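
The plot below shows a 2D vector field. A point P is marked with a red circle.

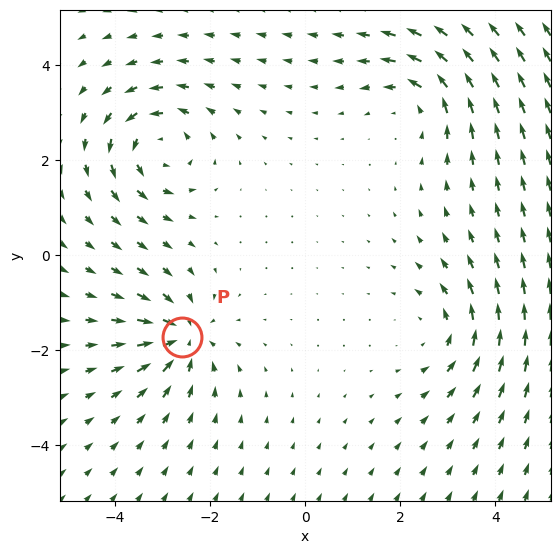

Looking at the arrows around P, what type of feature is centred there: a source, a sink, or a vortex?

At P (-2.6, -1.7) the arrows converge inward. Divergence about -5, curl ≈0 — negative divergence with near-zero curl is a sink.

sink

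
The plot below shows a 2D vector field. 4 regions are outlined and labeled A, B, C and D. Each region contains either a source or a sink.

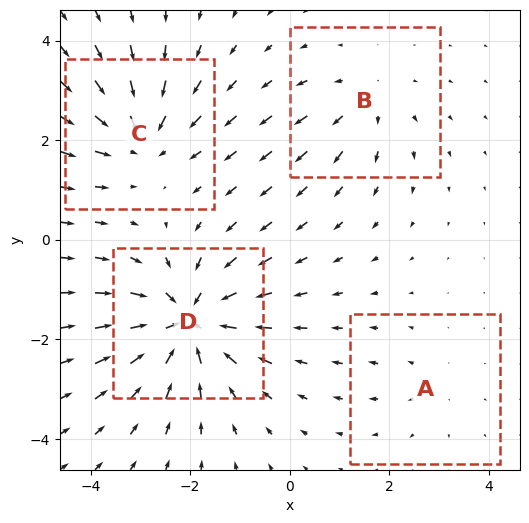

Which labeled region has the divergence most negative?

Divergence at each region's feature centre — A: about +2, B: about +3, C: about -5, D: about -7. Region D is most negative.

D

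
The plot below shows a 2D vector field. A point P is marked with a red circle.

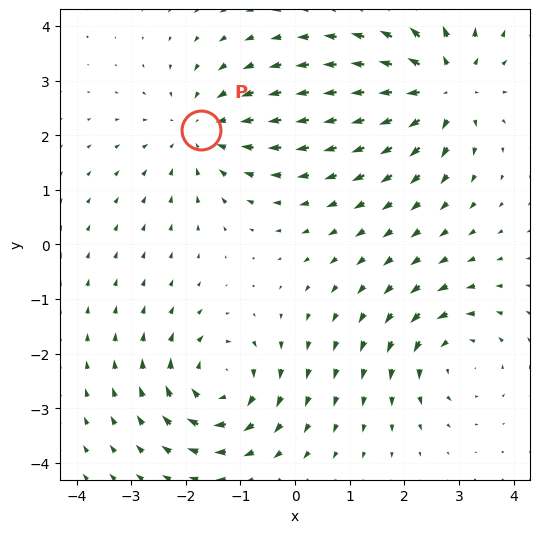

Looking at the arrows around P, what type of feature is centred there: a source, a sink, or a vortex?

sink

At P (-1.7, 2.1) the arrows converge inward. Divergence about -3, curl ≈0 — negative divergence with near-zero curl is a sink.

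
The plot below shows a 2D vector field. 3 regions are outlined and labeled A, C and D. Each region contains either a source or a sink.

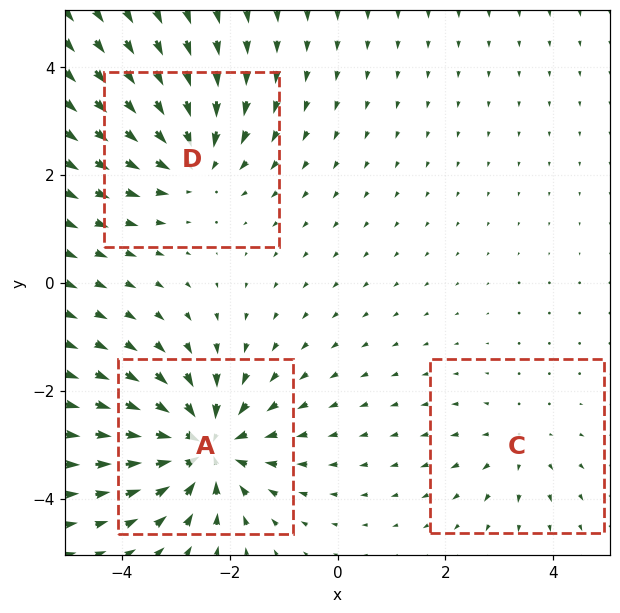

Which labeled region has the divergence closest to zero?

Divergence at each region's feature centre — A: about -5, C: about +2, D: about -4. Region C is closest to zero.

C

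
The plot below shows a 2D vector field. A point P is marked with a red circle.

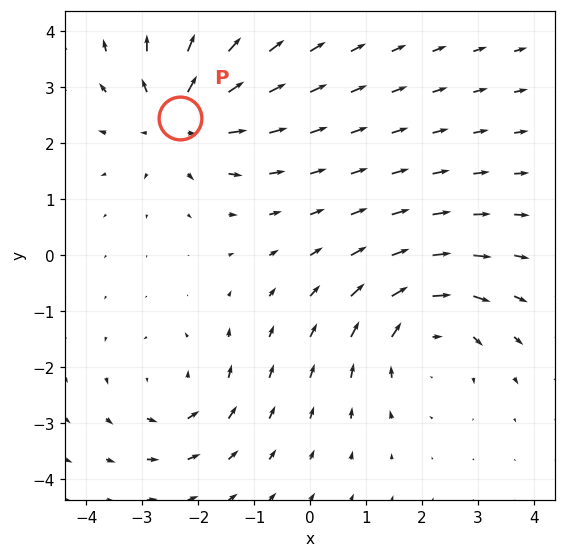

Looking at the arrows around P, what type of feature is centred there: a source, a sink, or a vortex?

source

At P (-2.3, 2.5) the arrows spread outward. Divergence about +4, curl ≈0 — positive divergence with near-zero curl is a source.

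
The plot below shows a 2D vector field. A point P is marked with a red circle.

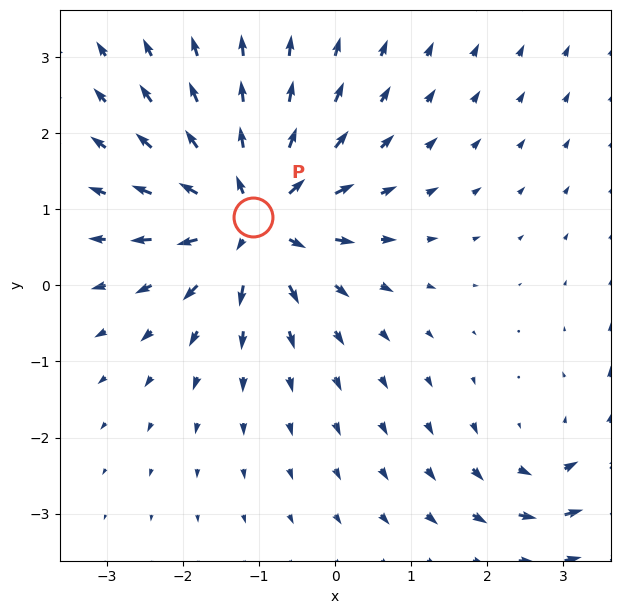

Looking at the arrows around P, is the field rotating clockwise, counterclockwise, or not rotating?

Near P at (-1.1, 0.9) the arrows show no circulation. The curl there is ≈0.

not rotating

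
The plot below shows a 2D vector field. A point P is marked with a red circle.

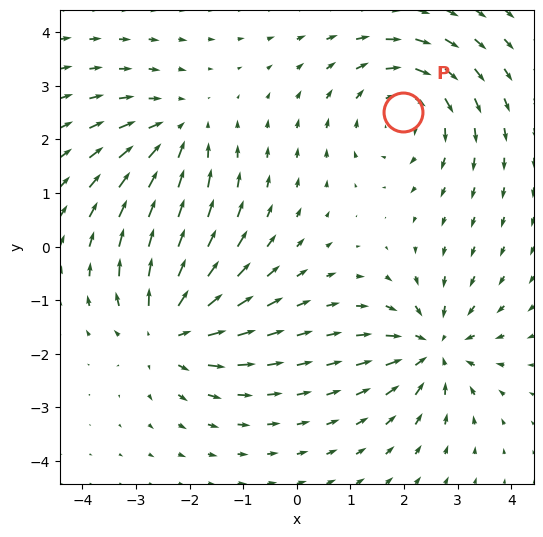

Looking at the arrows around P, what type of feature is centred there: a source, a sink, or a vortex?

At P (2.0, 2.5) the arrows circulate clockwise. Divergence ≈0, curl about -4 — near-zero divergence with nonzero curl is a vortex.

vortex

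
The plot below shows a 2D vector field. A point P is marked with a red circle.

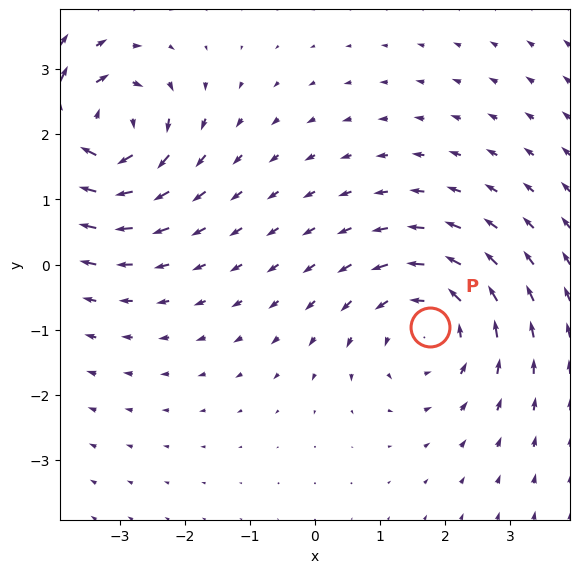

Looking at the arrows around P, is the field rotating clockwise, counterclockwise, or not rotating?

counterclockwise

Near P at (1.8, -1.0) the arrows circulate counterclockwise. The curl (z-component) there is about +4; positive curl means counterclockwise rotation.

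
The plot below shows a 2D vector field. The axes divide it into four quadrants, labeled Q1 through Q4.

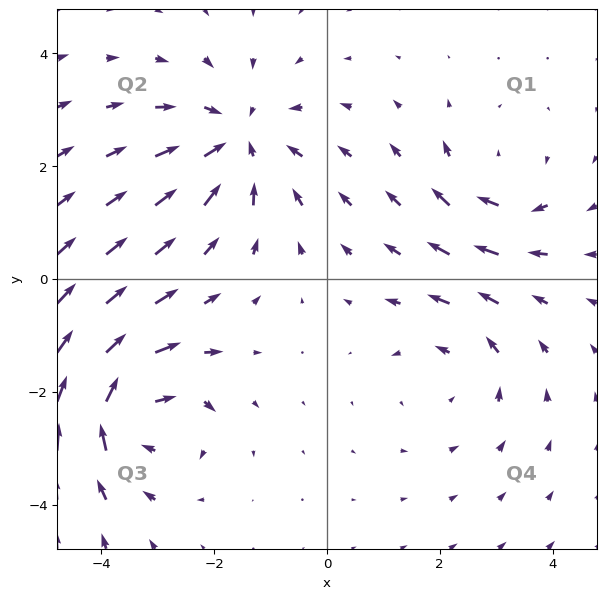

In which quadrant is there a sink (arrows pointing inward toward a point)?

Q2

The sink sits at approximately (-1.6, 2.5), which lies in quadrant Q2. The divergence there is about -4, negative as expected for a sink.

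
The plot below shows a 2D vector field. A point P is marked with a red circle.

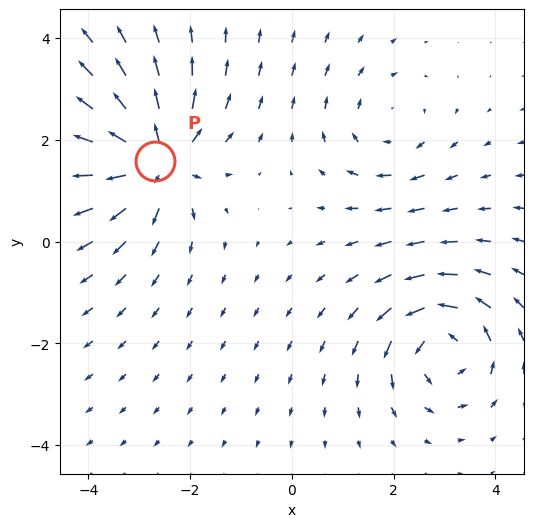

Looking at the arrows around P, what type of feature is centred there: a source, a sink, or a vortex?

source

At P (-2.7, 1.6) the arrows spread outward. Divergence about +5, curl ≈0 — positive divergence with near-zero curl is a source.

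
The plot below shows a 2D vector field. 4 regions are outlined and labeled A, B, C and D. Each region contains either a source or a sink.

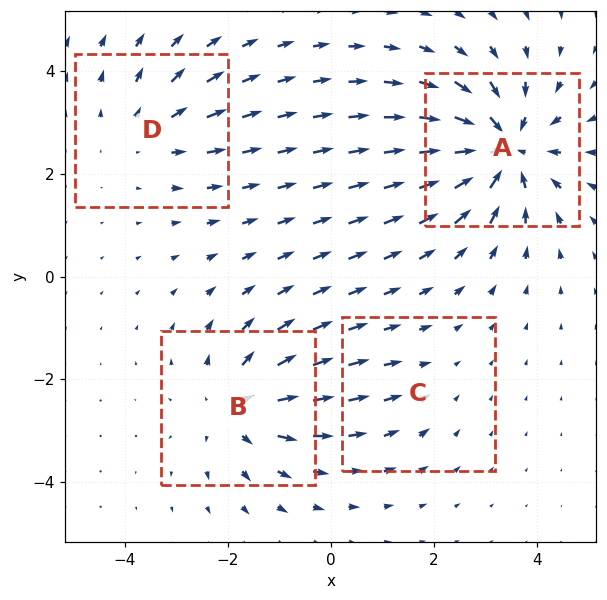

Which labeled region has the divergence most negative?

A

Divergence at each region's feature centre — A: about -7, B: about +4, C: about -2, D: about +3. Region A is most negative.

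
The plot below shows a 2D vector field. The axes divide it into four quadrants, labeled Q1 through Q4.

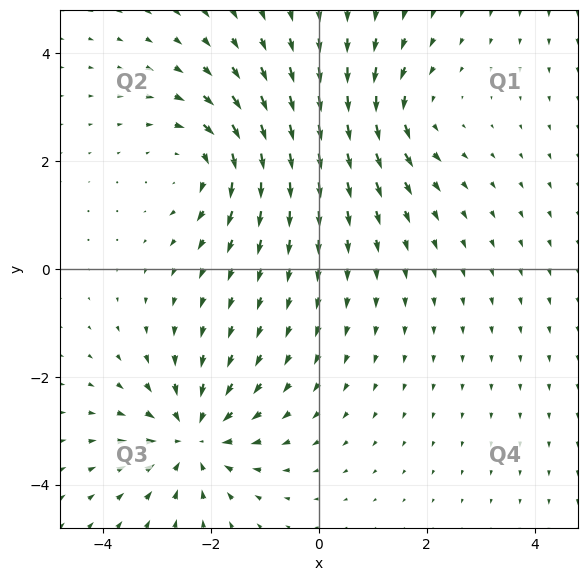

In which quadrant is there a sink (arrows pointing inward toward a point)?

The sink sits at approximately (-2.3, -3.1), which lies in quadrant Q3. The divergence there is about -4, negative as expected for a sink.

Q3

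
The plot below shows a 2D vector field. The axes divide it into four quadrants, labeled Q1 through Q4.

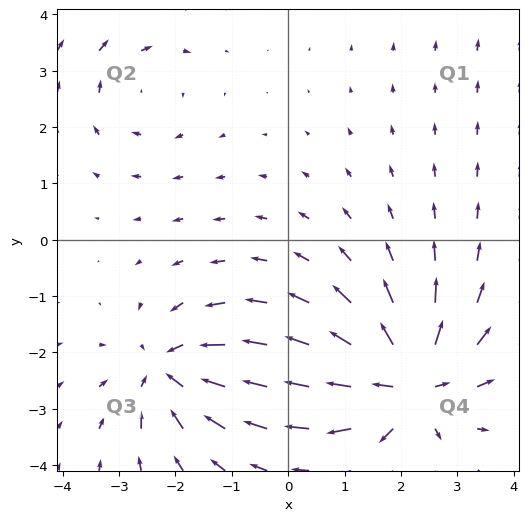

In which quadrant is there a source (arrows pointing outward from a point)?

Q4

The source sits at approximately (2.1, -2.5), which lies in quadrant Q4. The divergence there is about +7, positive as expected for a source.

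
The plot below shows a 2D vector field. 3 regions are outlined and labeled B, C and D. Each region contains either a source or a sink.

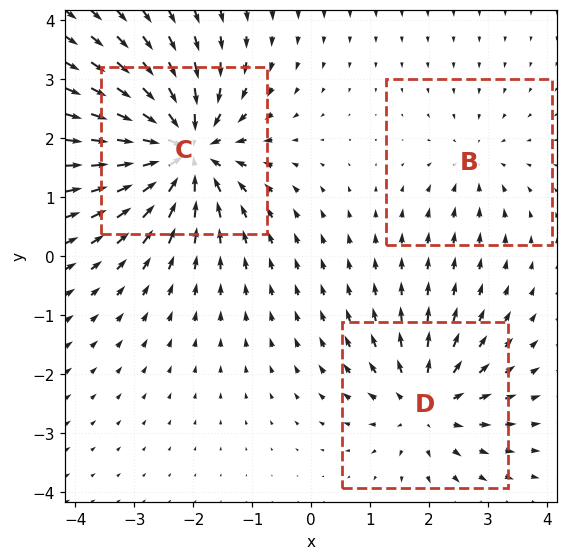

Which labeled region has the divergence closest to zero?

Divergence at each region's feature centre — B: about -2, C: about -6, D: about +4. Region B is closest to zero.

B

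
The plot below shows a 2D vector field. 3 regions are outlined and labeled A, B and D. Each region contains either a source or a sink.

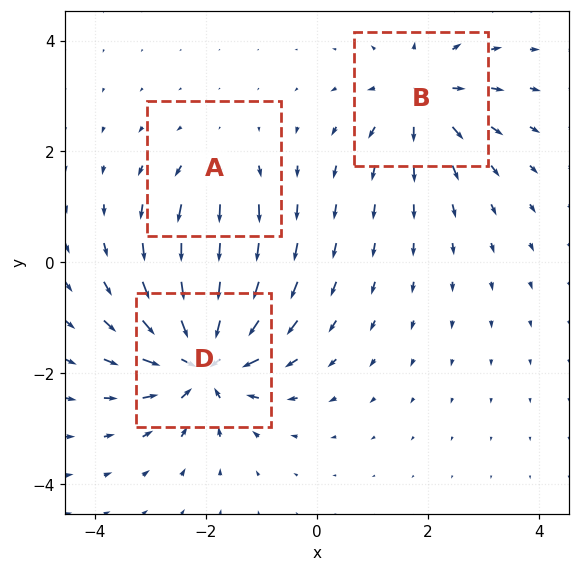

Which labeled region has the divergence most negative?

D

Divergence at each region's feature centre — A: about +2, B: about +4, D: about -6. Region D is most negative.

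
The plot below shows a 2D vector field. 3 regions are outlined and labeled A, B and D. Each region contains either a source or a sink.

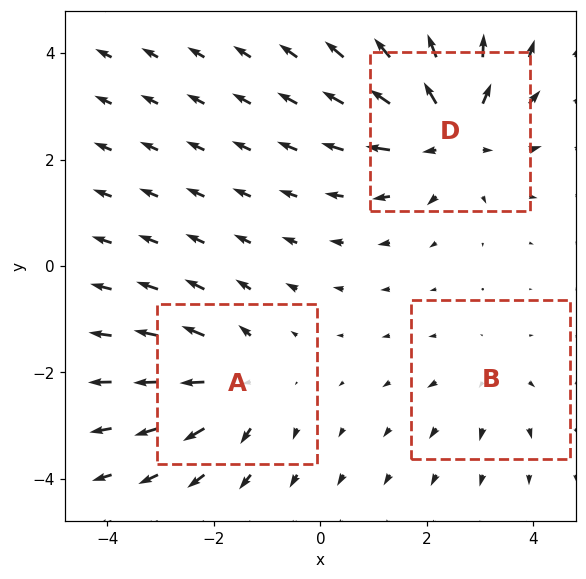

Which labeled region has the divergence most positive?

D

Divergence at each region's feature centre — A: about +3, B: about +2, D: about +5. Region D is most positive.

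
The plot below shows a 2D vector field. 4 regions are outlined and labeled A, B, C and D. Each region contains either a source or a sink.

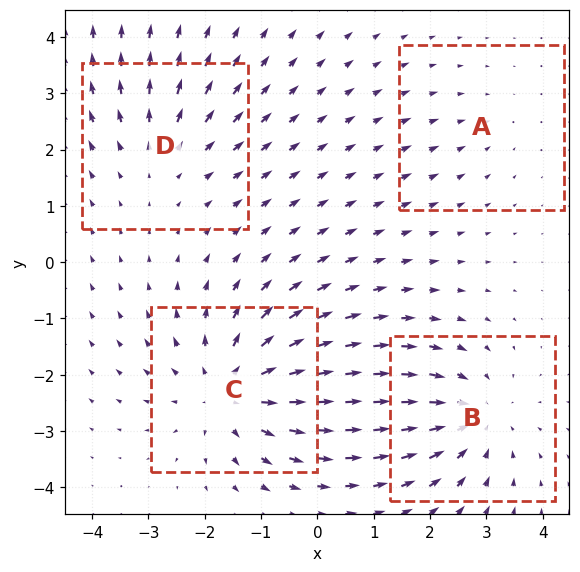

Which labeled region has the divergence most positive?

Divergence at each region's feature centre — A: about -2, B: about -4, C: about +5, D: about +3. Region C is most positive.

C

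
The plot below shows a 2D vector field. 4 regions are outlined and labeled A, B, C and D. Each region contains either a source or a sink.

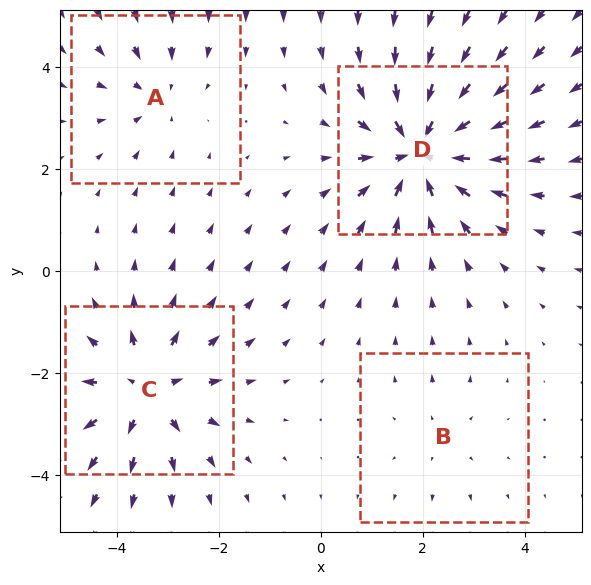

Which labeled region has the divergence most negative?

Divergence at each region's feature centre — A: about -3, B: about +2, C: about +5, D: about -7. Region D is most negative.

D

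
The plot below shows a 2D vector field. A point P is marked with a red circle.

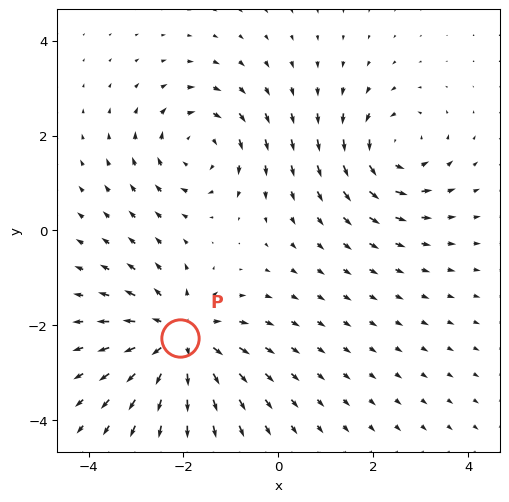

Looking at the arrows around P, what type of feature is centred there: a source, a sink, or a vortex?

source

At P (-2.1, -2.3) the arrows spread outward. Divergence about +4, curl ≈0 — positive divergence with near-zero curl is a source.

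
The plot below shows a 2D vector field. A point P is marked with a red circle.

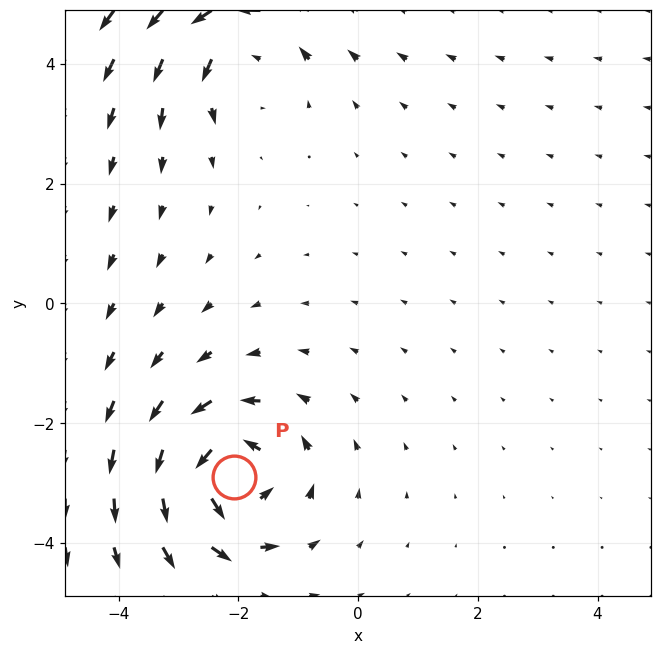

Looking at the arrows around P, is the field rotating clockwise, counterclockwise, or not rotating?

counterclockwise

Near P at (-2.1, -2.9) the arrows circulate counterclockwise. The curl (z-component) there is about +5; positive curl means counterclockwise rotation.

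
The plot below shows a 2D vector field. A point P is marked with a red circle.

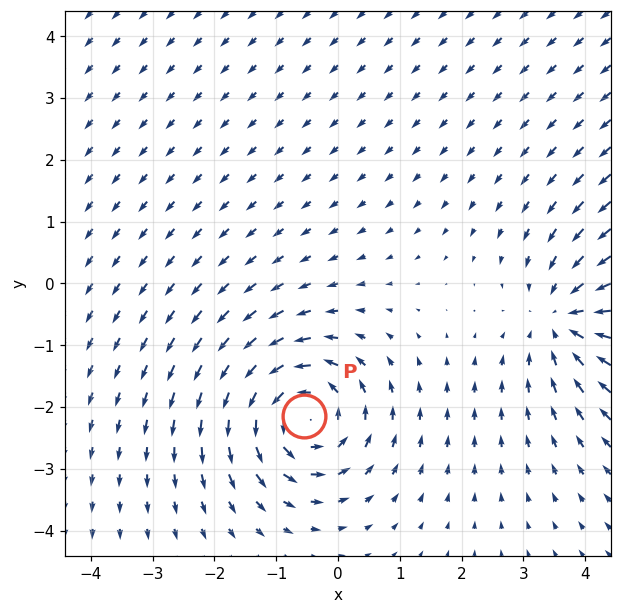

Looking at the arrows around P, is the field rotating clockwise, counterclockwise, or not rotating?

Near P at (-0.6, -2.1) the arrows circulate counterclockwise. The curl (z-component) there is about +4; positive curl means counterclockwise rotation.

counterclockwise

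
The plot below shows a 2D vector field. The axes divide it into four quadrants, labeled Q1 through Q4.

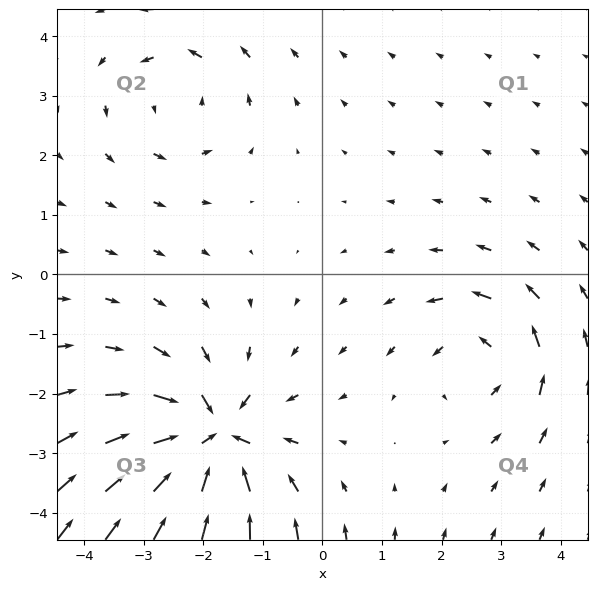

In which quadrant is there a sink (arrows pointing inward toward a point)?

Q3

The sink sits at approximately (-1.9, -2.8), which lies in quadrant Q3. The divergence there is about -6, negative as expected for a sink.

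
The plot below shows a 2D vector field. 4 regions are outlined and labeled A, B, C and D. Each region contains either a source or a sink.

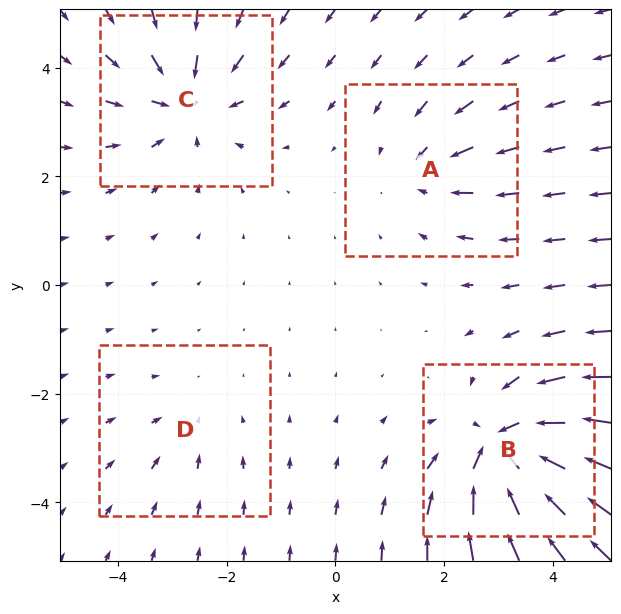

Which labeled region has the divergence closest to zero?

D

Divergence at each region's feature centre — A: about -3, B: about -7, C: about -5, D: about -2. Region D is closest to zero.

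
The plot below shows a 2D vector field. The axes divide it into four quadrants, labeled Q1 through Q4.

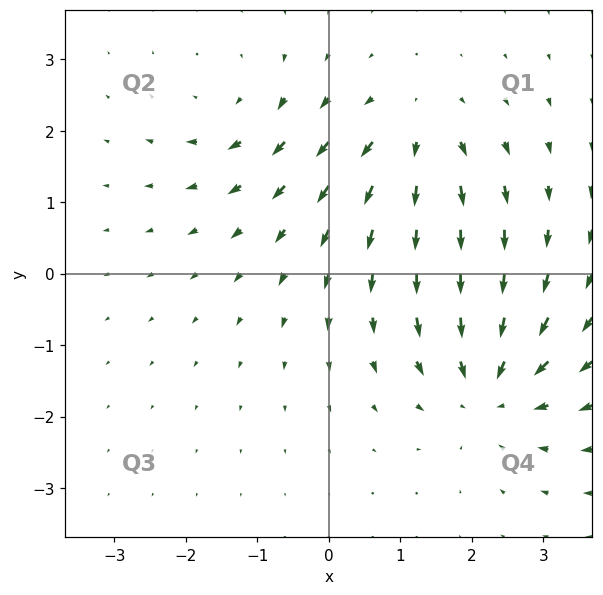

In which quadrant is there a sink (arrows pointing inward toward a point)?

Q4

The sink sits at approximately (2.3, -1.6), which lies in quadrant Q4. The divergence there is about -5, negative as expected for a sink.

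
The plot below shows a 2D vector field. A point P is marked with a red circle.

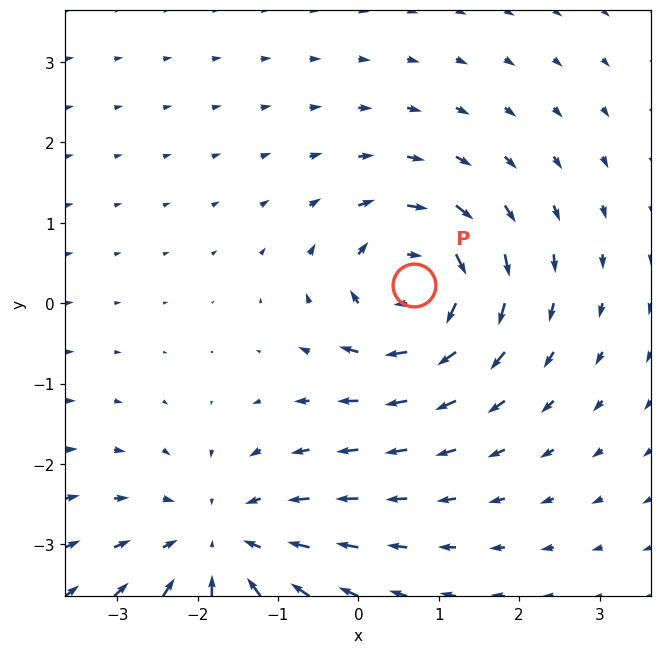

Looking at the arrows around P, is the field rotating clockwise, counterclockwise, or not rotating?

clockwise

Near P at (0.7, 0.2) the arrows circulate clockwise. The curl (z-component) there is about -6; negative curl means clockwise rotation.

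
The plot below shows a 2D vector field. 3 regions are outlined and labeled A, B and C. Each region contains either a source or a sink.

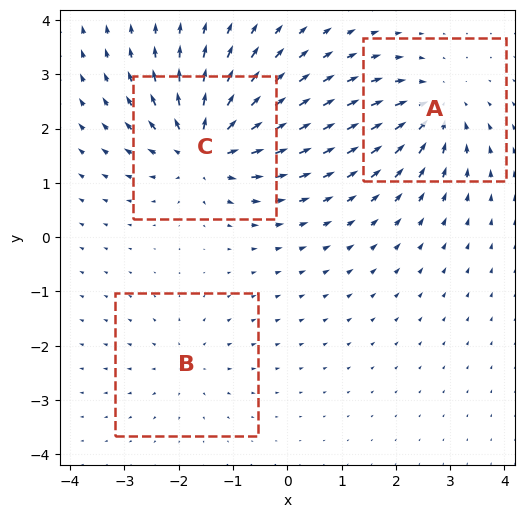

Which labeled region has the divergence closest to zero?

B

Divergence at each region's feature centre — A: about -4, B: about +2, C: about +6. Region B is closest to zero.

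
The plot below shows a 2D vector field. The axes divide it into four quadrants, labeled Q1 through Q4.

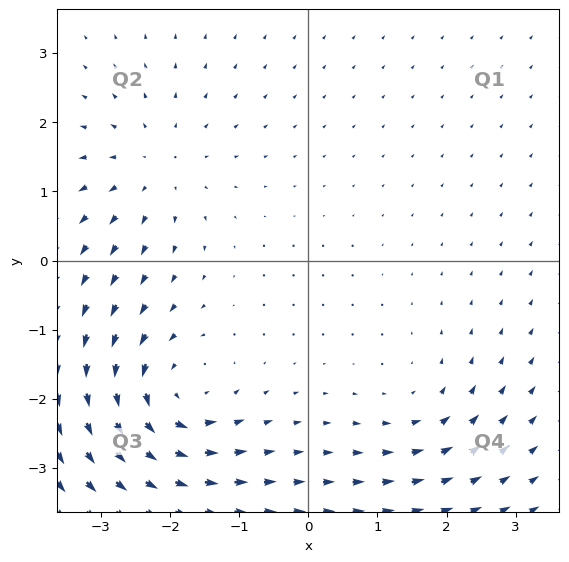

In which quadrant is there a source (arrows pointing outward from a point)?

The source sits at approximately (-2.2, 1.3), which lies in quadrant Q2. The divergence there is about +3, positive as expected for a source.

Q2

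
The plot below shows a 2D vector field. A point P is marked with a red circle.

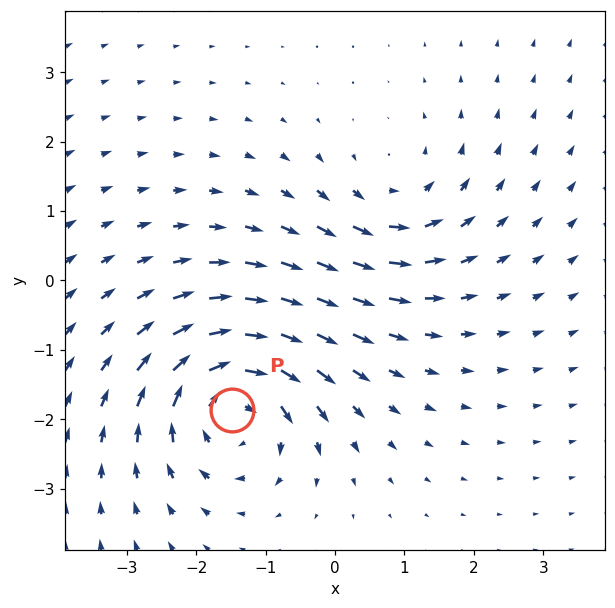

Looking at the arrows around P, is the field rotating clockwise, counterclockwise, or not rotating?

Near P at (-1.5, -1.9) the arrows circulate clockwise. The curl (z-component) there is about -5; negative curl means clockwise rotation.

clockwise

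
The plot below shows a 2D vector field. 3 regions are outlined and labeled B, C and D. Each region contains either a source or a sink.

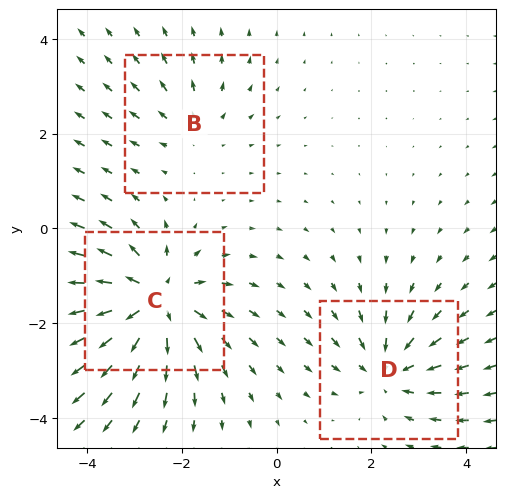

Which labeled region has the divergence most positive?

Divergence at each region's feature centre — B: about +2, C: about +6, D: about -4. Region C is most positive.

C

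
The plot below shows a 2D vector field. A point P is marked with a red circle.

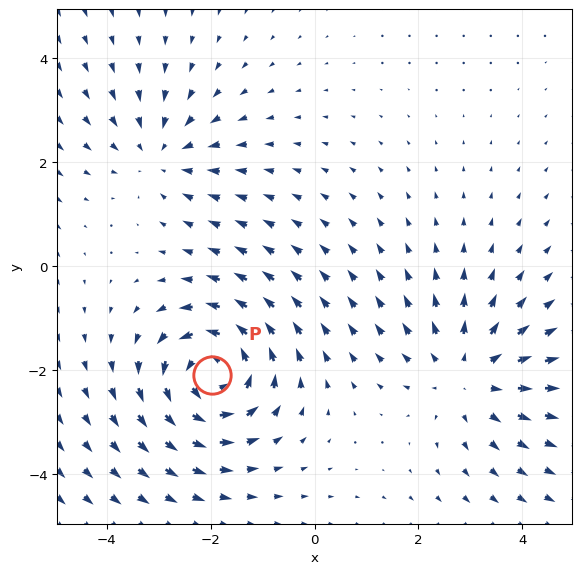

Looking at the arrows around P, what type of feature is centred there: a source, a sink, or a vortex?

vortex

At P (-2.0, -2.1) the arrows circulate counterclockwise. Divergence ≈0, curl about +5 — near-zero divergence with nonzero curl is a vortex.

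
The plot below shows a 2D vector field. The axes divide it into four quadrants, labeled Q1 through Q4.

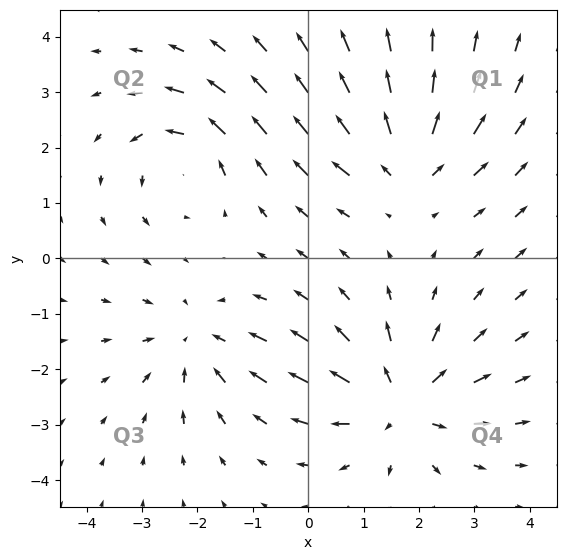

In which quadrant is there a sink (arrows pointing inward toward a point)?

Q3

The sink sits at approximately (-2.0, -1.5), which lies in quadrant Q3. The divergence there is about -3, negative as expected for a sink.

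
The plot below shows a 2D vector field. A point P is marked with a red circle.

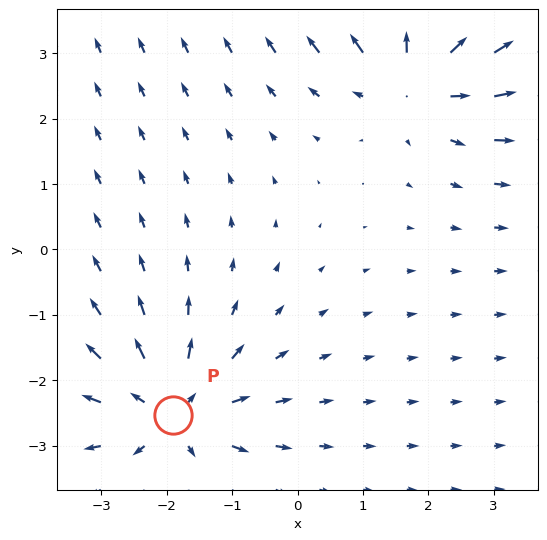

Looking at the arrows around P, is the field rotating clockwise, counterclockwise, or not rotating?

Near P at (-1.9, -2.5) the arrows show no circulation. The curl there is ≈0.

not rotating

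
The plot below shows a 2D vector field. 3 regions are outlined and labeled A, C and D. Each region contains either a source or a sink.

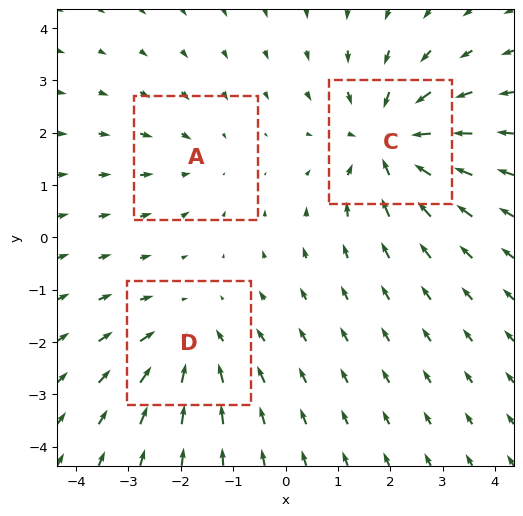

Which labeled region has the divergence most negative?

C

Divergence at each region's feature centre — A: about -2, C: about -4, D: about -3. Region C is most negative.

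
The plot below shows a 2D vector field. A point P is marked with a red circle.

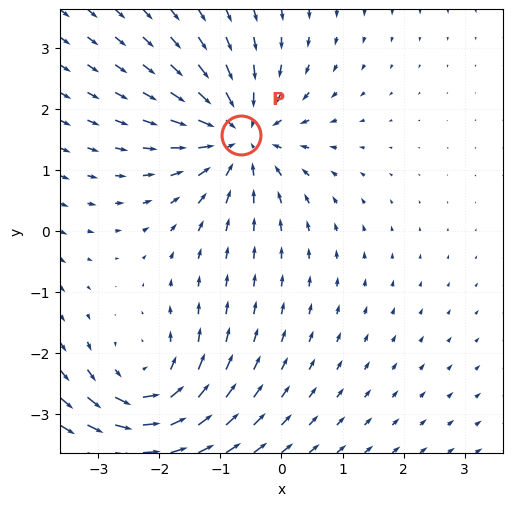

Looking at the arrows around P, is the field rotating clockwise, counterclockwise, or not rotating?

Near P at (-0.7, 1.6) the arrows show no circulation. The curl there is ≈0.

not rotating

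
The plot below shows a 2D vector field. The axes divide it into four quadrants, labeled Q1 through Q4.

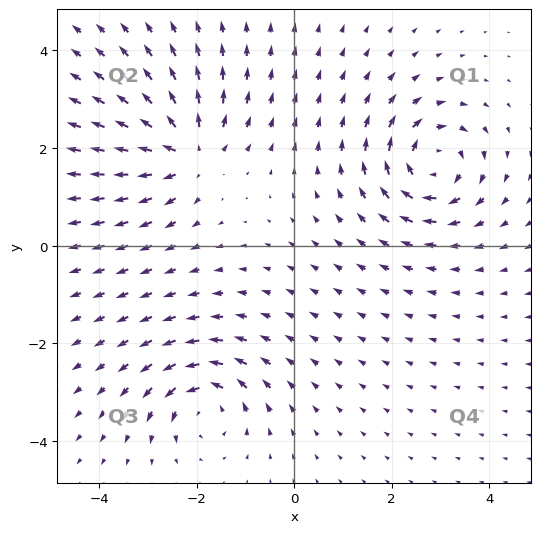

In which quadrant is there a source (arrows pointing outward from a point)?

Q2

The source sits at approximately (-2.2, 1.9), which lies in quadrant Q2. The divergence there is about +6, positive as expected for a source.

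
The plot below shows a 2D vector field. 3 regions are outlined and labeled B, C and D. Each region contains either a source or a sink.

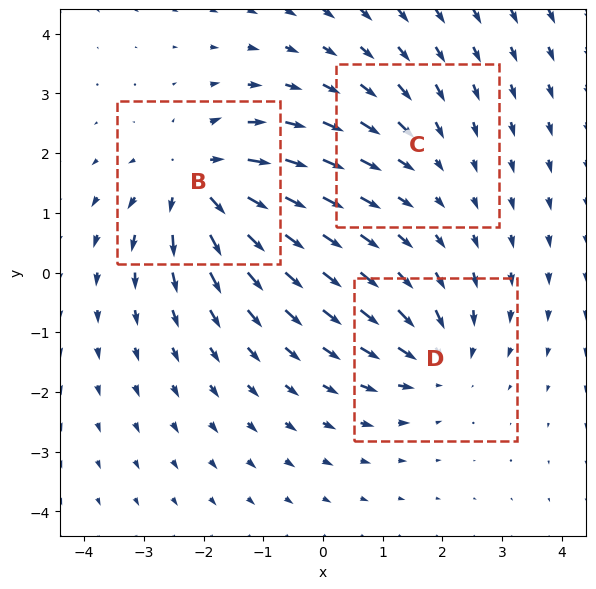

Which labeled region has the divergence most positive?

B

Divergence at each region's feature centre — B: about +5, C: about -2, D: about -4. Region B is most positive.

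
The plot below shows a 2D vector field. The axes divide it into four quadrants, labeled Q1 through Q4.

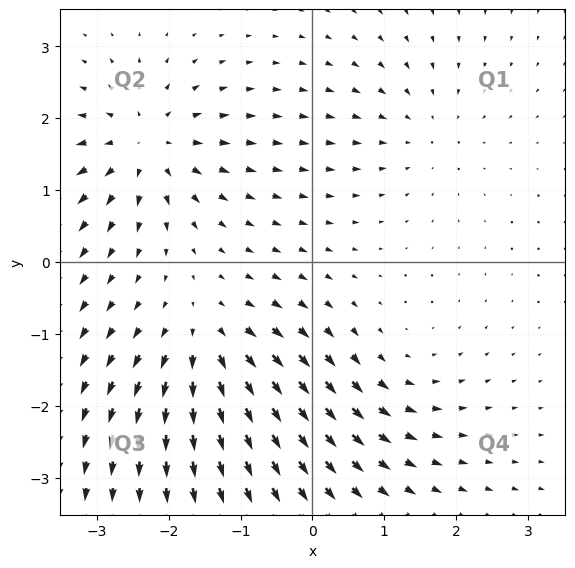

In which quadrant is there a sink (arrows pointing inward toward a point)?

Q1

The sink sits at approximately (1.6, 1.8), which lies in quadrant Q1. The divergence there is about -3, negative as expected for a sink.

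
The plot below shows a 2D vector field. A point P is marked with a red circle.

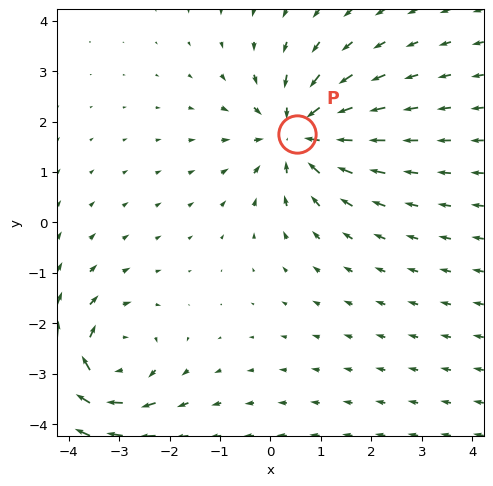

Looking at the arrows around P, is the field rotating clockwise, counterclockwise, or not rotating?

Near P at (0.5, 1.8) the arrows show no circulation. The curl there is ≈0.

not rotating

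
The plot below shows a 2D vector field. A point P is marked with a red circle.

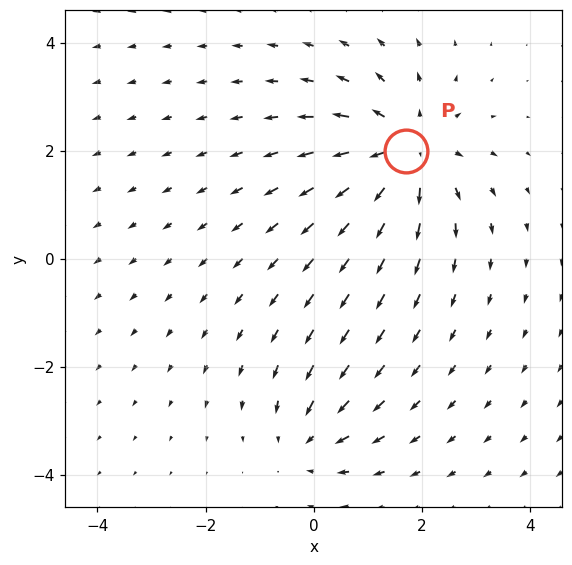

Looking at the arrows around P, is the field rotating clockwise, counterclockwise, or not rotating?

Near P at (1.7, 2.0) the arrows show no circulation. The curl there is ≈0.

not rotating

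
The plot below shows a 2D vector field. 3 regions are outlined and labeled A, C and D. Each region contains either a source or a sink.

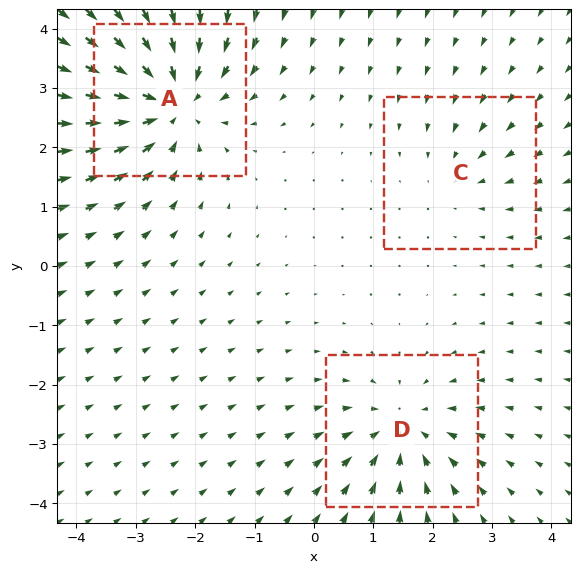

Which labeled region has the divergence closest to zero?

C

Divergence at each region's feature centre — A: about -5, C: about -2, D: about -3. Region C is closest to zero.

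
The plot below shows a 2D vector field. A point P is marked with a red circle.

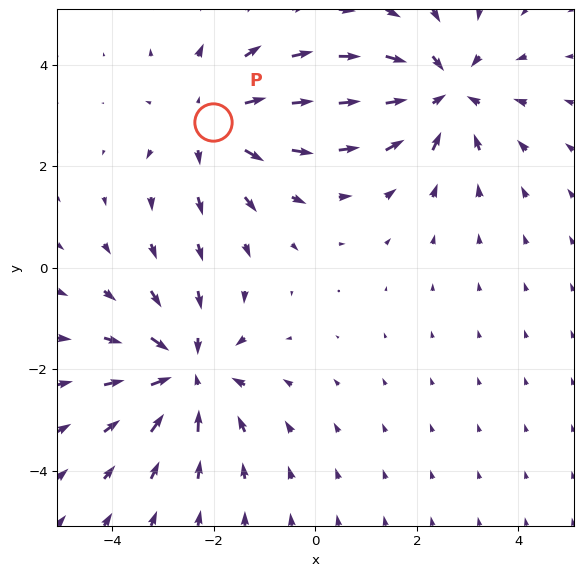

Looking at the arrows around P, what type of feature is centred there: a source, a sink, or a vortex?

At P (-2.0, 2.9) the arrows spread outward. Divergence about +3, curl ≈0 — positive divergence with near-zero curl is a source.

source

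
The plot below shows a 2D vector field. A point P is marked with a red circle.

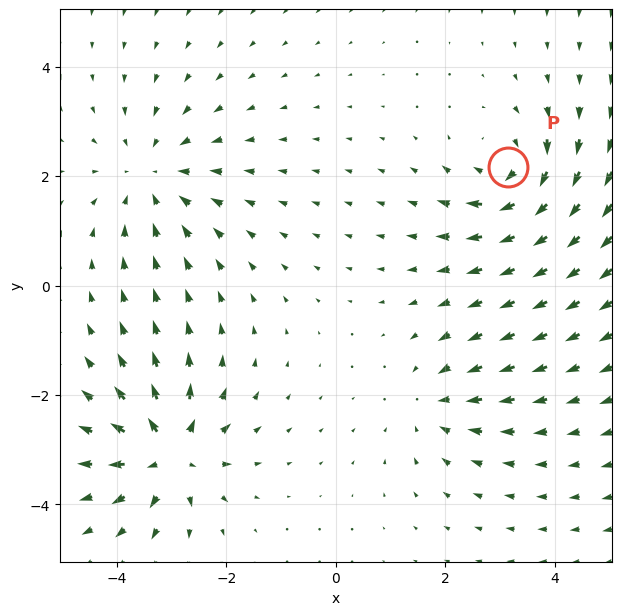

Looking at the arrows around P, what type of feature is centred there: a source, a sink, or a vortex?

At P (3.1, 2.2) the arrows circulate clockwise. Divergence ≈0, curl about -6 — near-zero divergence with nonzero curl is a vortex.

vortex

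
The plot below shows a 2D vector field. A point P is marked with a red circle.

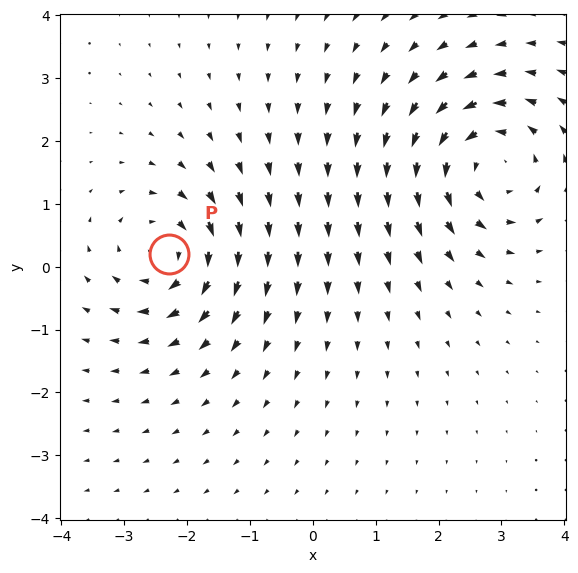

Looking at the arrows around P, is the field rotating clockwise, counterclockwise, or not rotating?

Near P at (-2.3, 0.2) the arrows circulate clockwise. The curl (z-component) there is about -4; negative curl means clockwise rotation.

clockwise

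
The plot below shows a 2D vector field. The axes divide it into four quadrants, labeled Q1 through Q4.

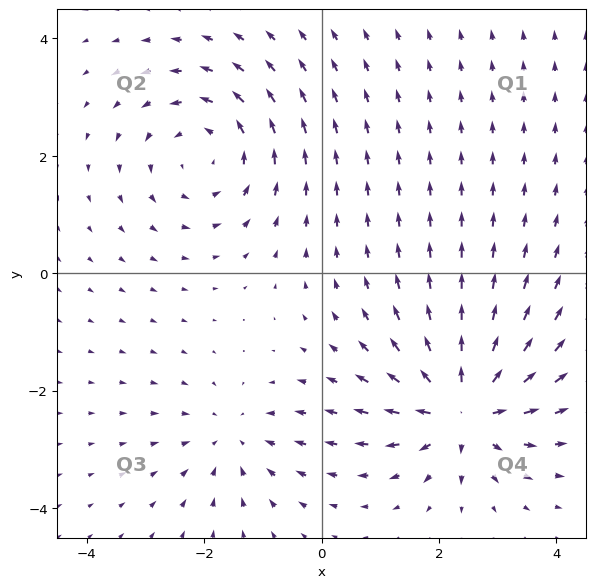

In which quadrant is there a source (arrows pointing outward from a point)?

Q4

The source sits at approximately (2.4, -2.3), which lies in quadrant Q4. The divergence there is about +6, positive as expected for a source.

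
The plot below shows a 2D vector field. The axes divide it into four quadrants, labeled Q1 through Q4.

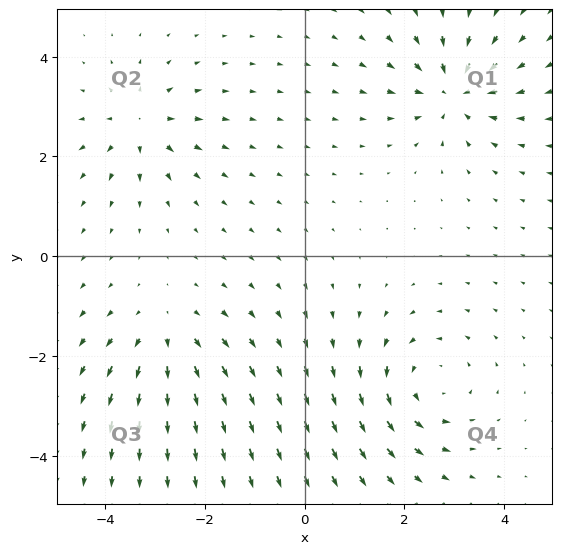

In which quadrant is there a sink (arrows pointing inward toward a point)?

Q1

The sink sits at approximately (3.0, 3.3), which lies in quadrant Q1. The divergence there is about -5, negative as expected for a sink.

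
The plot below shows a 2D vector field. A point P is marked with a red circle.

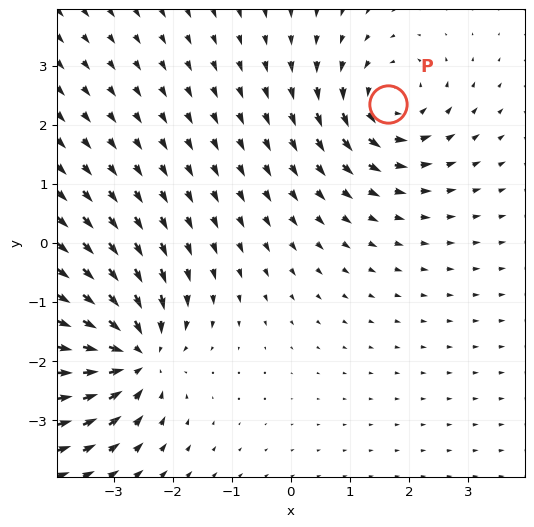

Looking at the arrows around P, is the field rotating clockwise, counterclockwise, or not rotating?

counterclockwise

Near P at (1.6, 2.3) the arrows circulate counterclockwise. The curl (z-component) there is about +4; positive curl means counterclockwise rotation.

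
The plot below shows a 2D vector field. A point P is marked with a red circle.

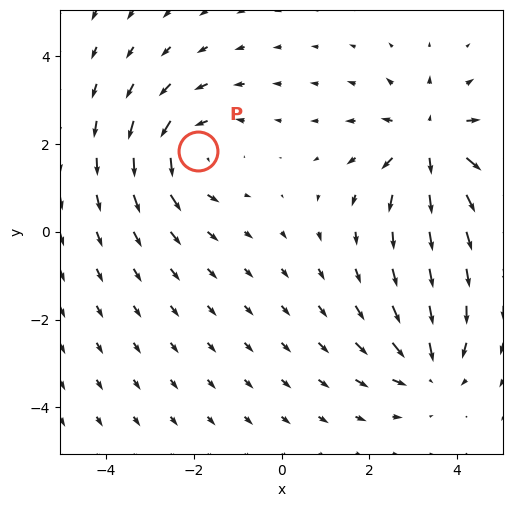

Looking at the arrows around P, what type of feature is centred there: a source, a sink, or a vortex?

vortex

At P (-1.9, 1.8) the arrows circulate counterclockwise. Divergence ≈0, curl about +3 — near-zero divergence with nonzero curl is a vortex.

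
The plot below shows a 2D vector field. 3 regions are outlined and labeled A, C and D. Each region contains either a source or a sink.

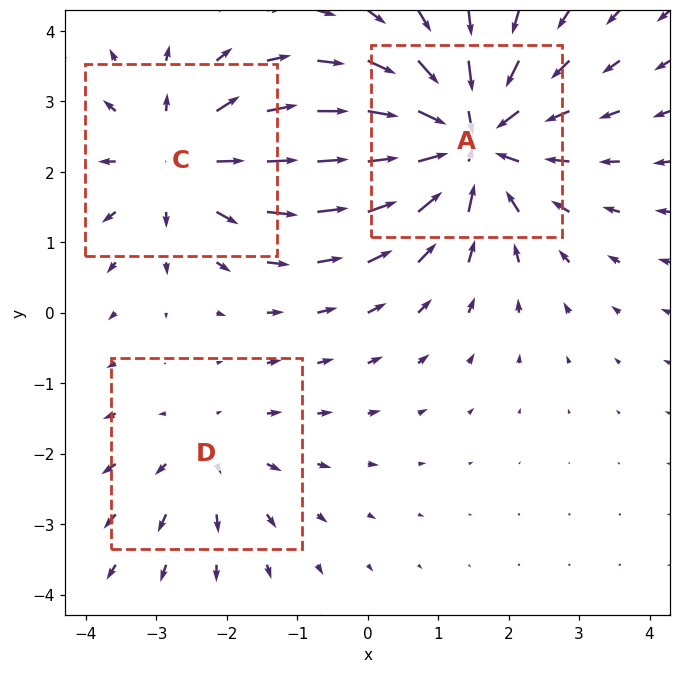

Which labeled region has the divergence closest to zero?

Divergence at each region's feature centre — A: about -4, C: about +3, D: about +2. Region D is closest to zero.

D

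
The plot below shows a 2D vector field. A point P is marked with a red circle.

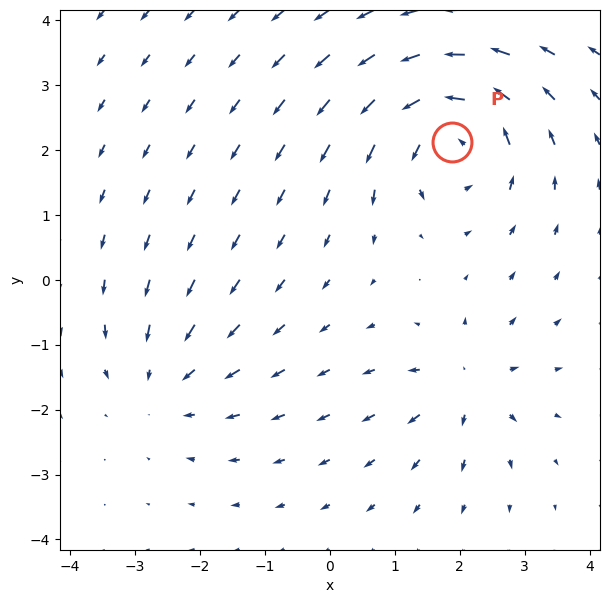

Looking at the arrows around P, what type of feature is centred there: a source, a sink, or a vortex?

vortex

At P (1.9, 2.1) the arrows circulate counterclockwise. Divergence ≈0, curl about +5 — near-zero divergence with nonzero curl is a vortex.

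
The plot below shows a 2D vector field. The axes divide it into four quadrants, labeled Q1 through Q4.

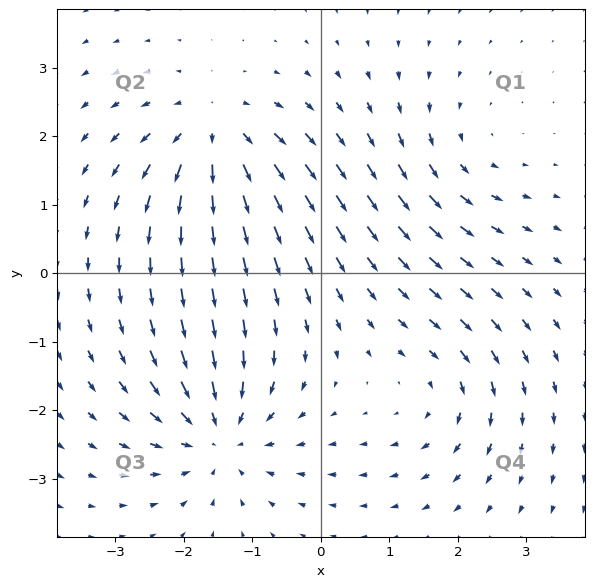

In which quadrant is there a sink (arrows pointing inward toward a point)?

The sink sits at approximately (-1.5, -2.4), which lies in quadrant Q3. The divergence there is about -5, negative as expected for a sink.

Q3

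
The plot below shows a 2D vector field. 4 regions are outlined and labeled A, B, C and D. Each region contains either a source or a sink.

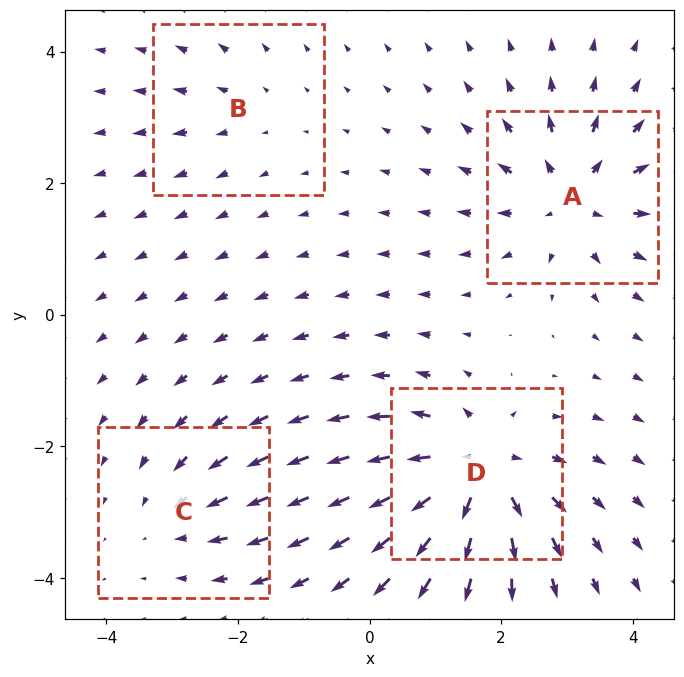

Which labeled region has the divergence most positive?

Divergence at each region's feature centre — A: about +6, B: about +2, C: about -3, D: about +7. Region D is most positive.

D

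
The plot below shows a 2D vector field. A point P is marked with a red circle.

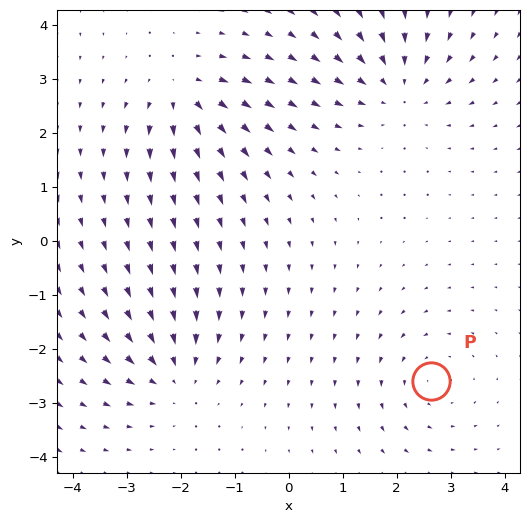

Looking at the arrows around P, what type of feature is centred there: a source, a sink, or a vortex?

At P (2.6, -2.6) the arrows circulate counterclockwise. Divergence ≈0, curl about +3 — near-zero divergence with nonzero curl is a vortex.

vortex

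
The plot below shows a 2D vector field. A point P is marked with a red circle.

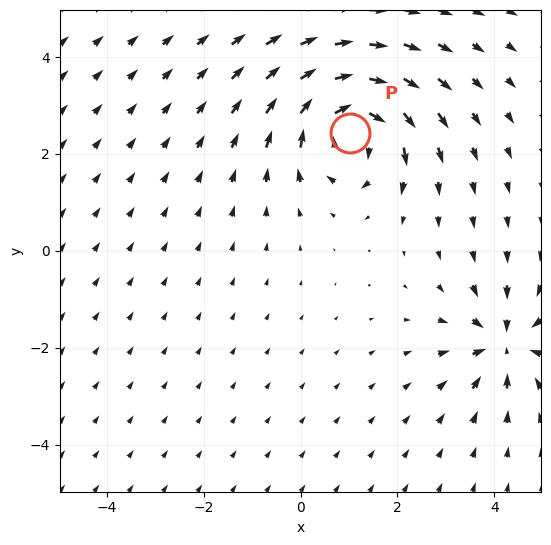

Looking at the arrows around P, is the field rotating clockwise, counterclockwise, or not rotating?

Near P at (1.0, 2.4) the arrows circulate clockwise. The curl (z-component) there is about -5; negative curl means clockwise rotation.

clockwise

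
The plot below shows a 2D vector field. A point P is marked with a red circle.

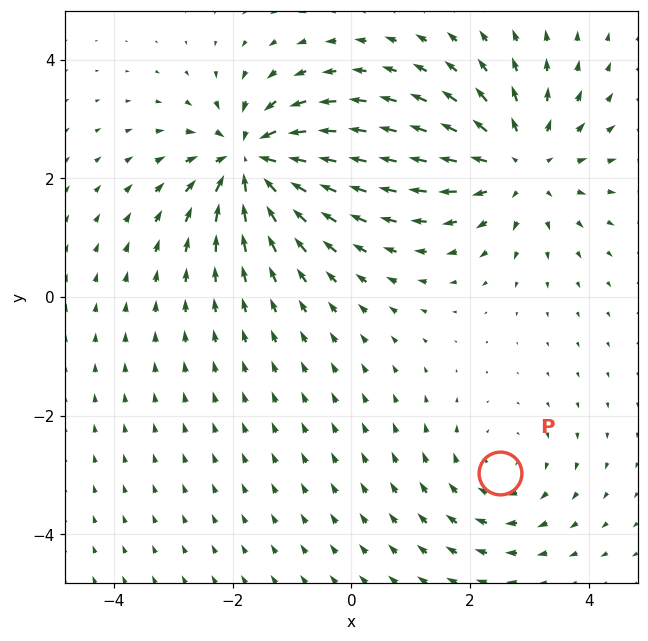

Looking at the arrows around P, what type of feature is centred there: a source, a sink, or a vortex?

vortex

At P (2.5, -3.0) the arrows circulate clockwise. Divergence ≈0, curl about -3 — near-zero divergence with nonzero curl is a vortex.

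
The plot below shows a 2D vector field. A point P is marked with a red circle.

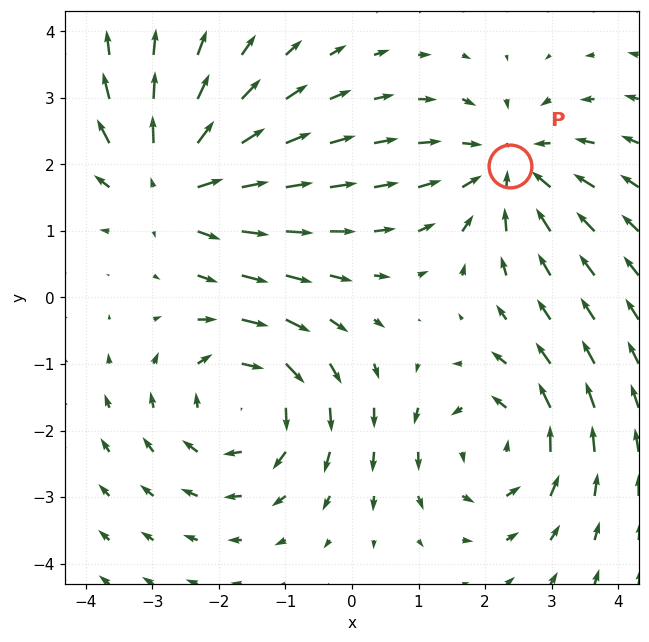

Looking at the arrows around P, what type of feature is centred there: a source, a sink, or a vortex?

At P (2.4, 2.0) the arrows converge inward. Divergence about -3, curl ≈0 — negative divergence with near-zero curl is a sink.

sink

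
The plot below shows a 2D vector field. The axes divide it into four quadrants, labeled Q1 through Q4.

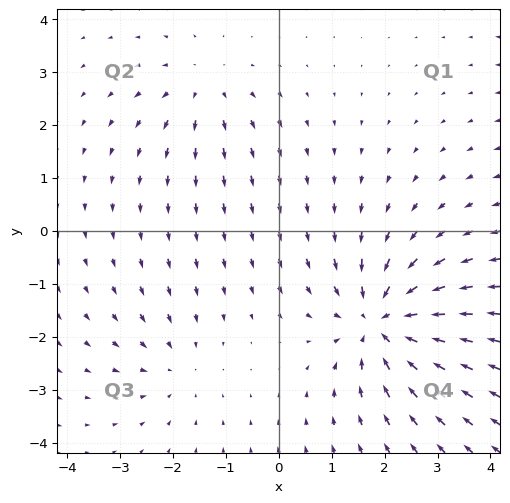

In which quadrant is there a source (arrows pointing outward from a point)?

Q2

The source sits at approximately (-1.4, 2.7), which lies in quadrant Q2. The divergence there is about +3, positive as expected for a source.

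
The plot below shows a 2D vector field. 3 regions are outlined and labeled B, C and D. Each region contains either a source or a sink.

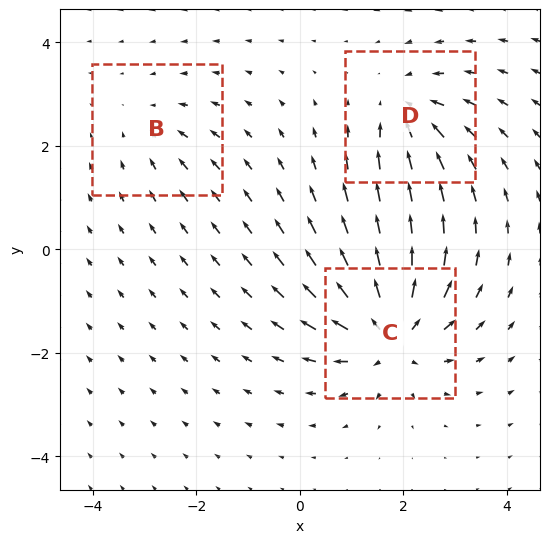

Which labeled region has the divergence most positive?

C

Divergence at each region's feature centre — B: about -2, C: about +6, D: about -4. Region C is most positive.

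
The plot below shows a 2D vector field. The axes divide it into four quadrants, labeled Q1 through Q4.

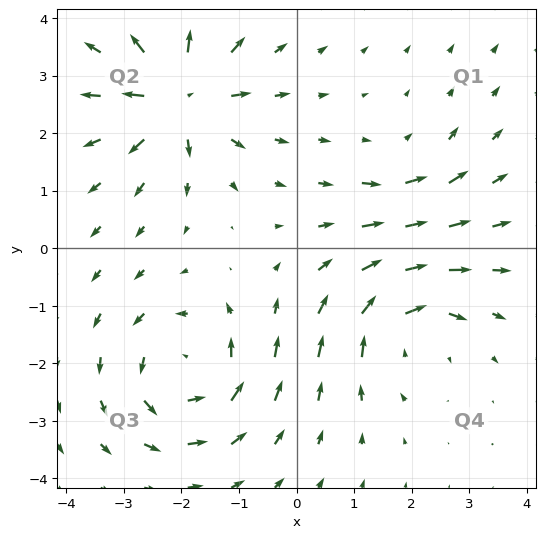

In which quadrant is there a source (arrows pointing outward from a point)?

The source sits at approximately (-2.0, 2.6), which lies in quadrant Q2. The divergence there is about +7, positive as expected for a source.

Q2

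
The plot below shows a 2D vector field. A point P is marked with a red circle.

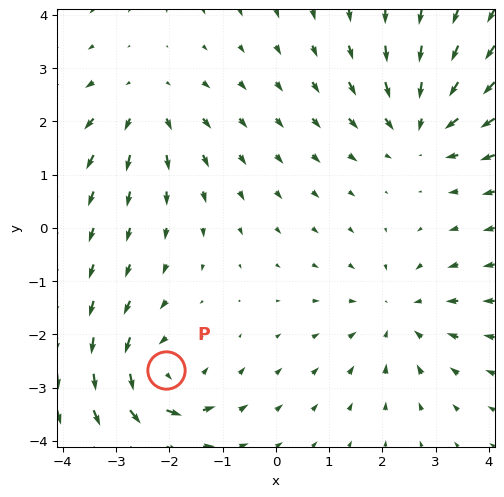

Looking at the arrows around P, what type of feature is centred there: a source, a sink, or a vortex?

At P (-2.1, -2.7) the arrows circulate counterclockwise. Divergence ≈0, curl about +5 — near-zero divergence with nonzero curl is a vortex.

vortex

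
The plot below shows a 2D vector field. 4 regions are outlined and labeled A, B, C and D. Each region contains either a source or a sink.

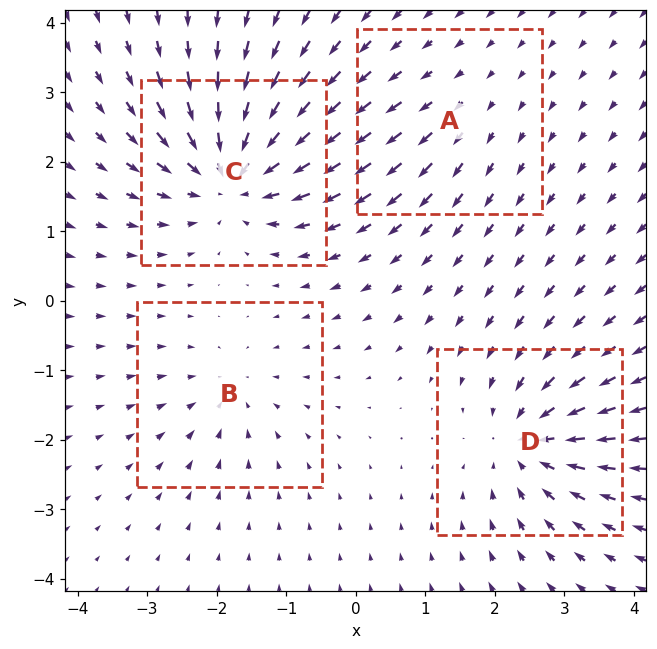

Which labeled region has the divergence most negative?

C

Divergence at each region's feature centre — A: about +2, B: about -3, C: about -7, D: about -6. Region C is most negative.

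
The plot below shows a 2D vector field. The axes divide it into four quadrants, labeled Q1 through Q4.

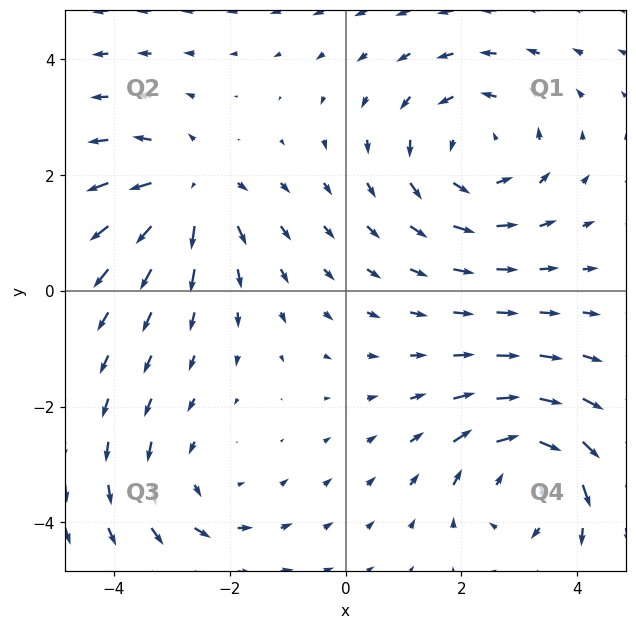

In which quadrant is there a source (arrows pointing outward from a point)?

The source sits at approximately (-2.7, 1.8), which lies in quadrant Q2. The divergence there is about +4, positive as expected for a source.

Q2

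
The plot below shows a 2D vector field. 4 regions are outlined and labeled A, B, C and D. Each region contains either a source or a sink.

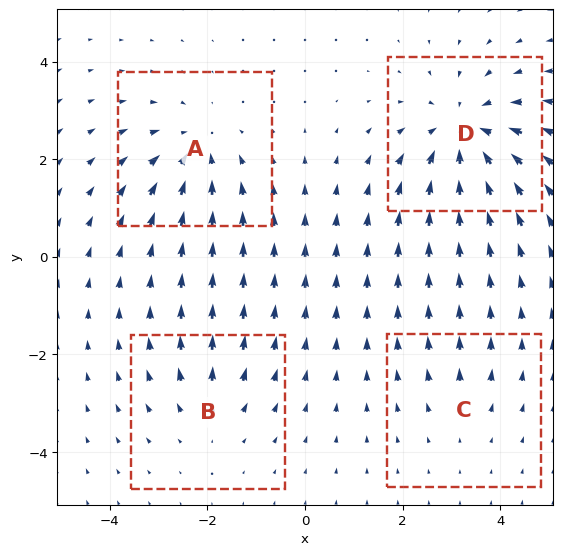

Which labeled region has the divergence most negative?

Divergence at each region's feature centre — A: about -4, B: about +3, C: about +2, D: about -6. Region D is most negative.

D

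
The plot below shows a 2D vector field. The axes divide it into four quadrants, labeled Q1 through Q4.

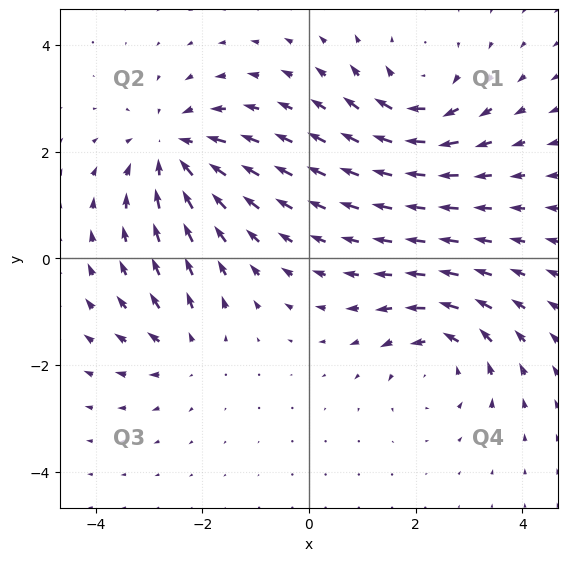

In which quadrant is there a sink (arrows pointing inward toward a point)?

Q2

The sink sits at approximately (-2.5, 2.0), which lies in quadrant Q2. The divergence there is about -5, negative as expected for a sink.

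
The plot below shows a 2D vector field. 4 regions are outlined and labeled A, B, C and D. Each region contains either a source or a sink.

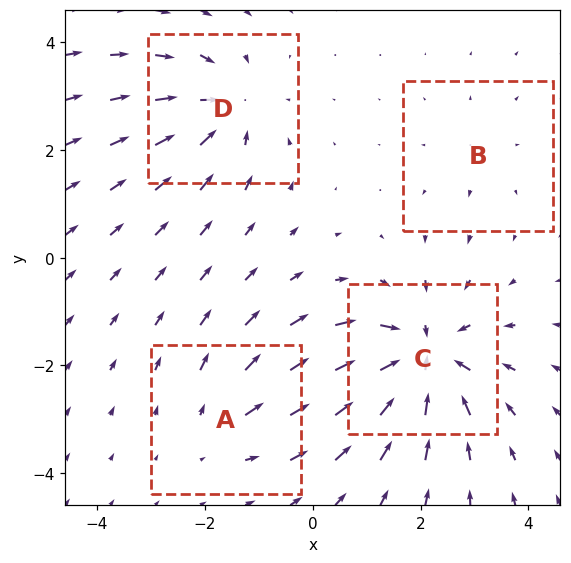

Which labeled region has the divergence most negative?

Divergence at each region's feature centre — A: about +3, B: about +2, C: about -7, D: about -5. Region C is most negative.

C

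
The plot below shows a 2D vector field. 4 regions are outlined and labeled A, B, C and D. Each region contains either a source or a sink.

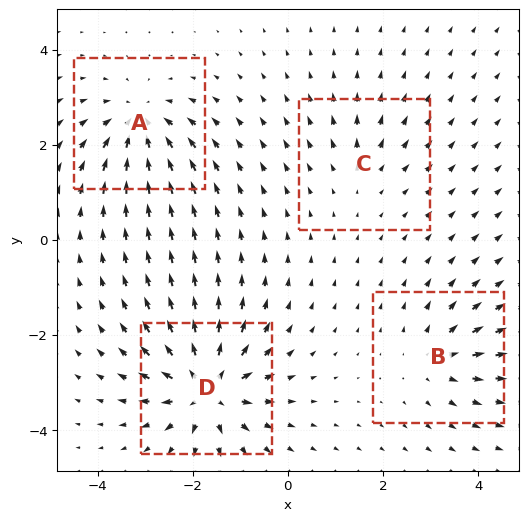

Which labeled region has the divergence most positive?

Divergence at each region's feature centre — A: about -6, B: about +4, C: about +3, D: about +8. Region D is most positive.

D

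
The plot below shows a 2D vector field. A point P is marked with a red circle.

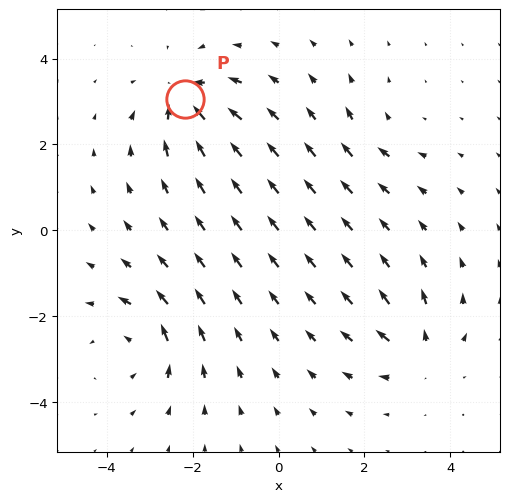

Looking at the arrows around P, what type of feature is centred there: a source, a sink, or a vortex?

sink

At P (-2.2, 3.1) the arrows converge inward. Divergence about -6, curl ≈0 — negative divergence with near-zero curl is a sink.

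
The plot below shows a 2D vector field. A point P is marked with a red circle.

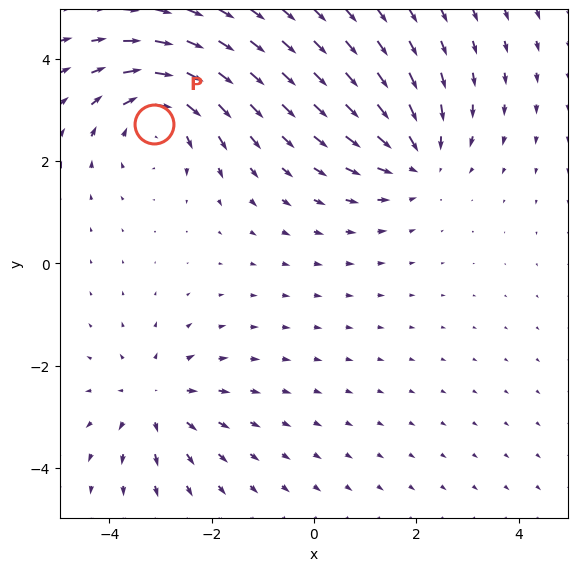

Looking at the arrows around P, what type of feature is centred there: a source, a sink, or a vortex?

At P (-3.1, 2.7) the arrows circulate clockwise. Divergence ≈0, curl about -4 — near-zero divergence with nonzero curl is a vortex.

vortex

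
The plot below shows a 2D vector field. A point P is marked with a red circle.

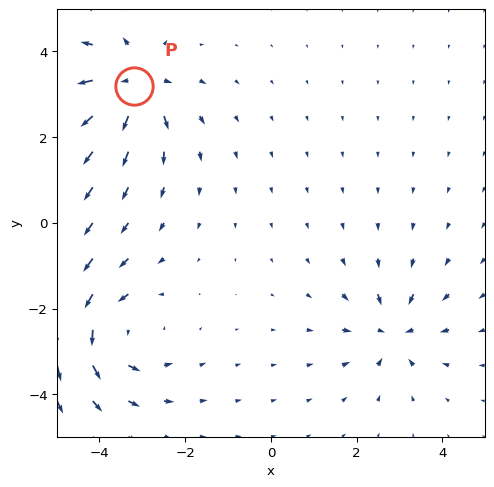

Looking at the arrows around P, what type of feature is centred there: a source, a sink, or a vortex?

At P (-3.2, 3.2) the arrows spread outward. Divergence about +6, curl ≈0 — positive divergence with near-zero curl is a source.

source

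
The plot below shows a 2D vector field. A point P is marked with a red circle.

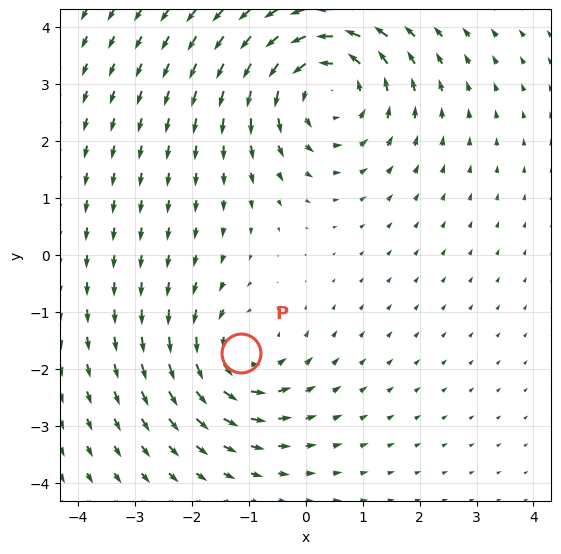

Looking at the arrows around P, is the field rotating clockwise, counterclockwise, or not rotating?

Near P at (-1.1, -1.7) the arrows circulate counterclockwise. The curl (z-component) there is about +3; positive curl means counterclockwise rotation.

counterclockwise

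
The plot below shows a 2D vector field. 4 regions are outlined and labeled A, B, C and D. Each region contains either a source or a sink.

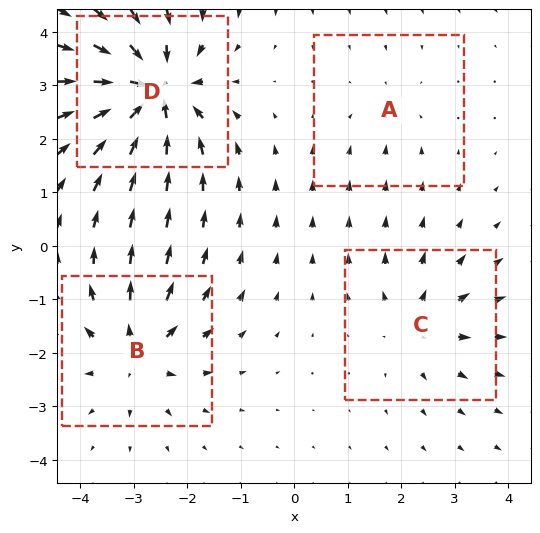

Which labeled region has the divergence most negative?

D

Divergence at each region's feature centre — A: about -2, B: about +6, C: about +4, D: about -9. Region D is most negative.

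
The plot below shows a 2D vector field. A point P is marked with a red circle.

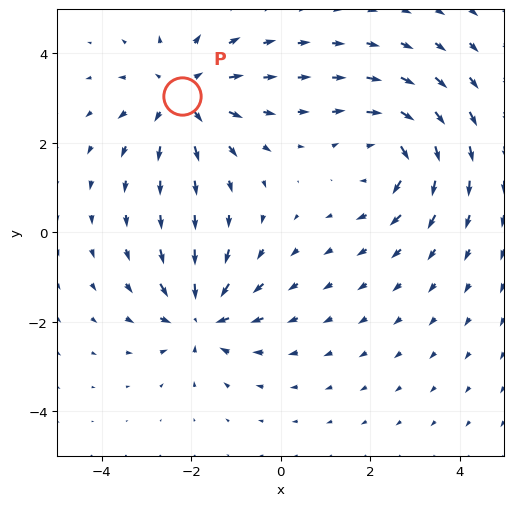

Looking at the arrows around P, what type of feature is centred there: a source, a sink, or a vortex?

source

At P (-2.2, 3.1) the arrows spread outward. Divergence about +3, curl ≈0 — positive divergence with near-zero curl is a source.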